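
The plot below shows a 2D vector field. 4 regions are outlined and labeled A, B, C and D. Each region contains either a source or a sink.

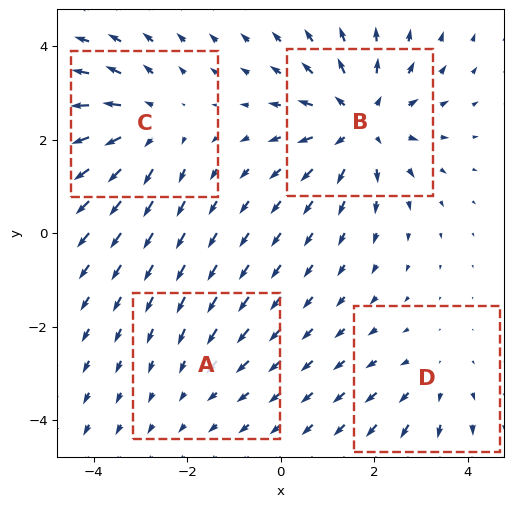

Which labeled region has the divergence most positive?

B

Divergence at each region's feature centre — A: about -2, B: about +6, C: about +4, D: about +3. Region B is most positive.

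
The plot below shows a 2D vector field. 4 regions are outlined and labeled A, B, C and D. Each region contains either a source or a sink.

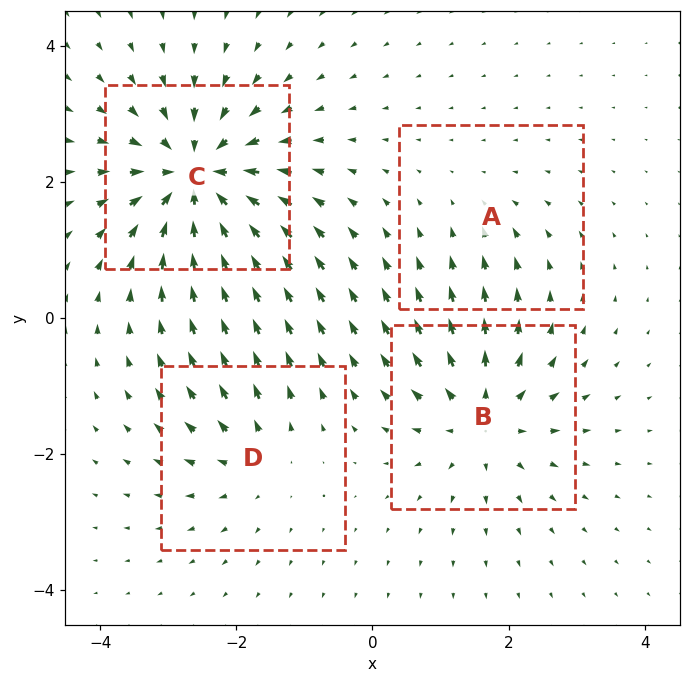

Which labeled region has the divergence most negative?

C

Divergence at each region's feature centre — A: about -2, B: about +5, C: about -8, D: about +4. Region C is most negative.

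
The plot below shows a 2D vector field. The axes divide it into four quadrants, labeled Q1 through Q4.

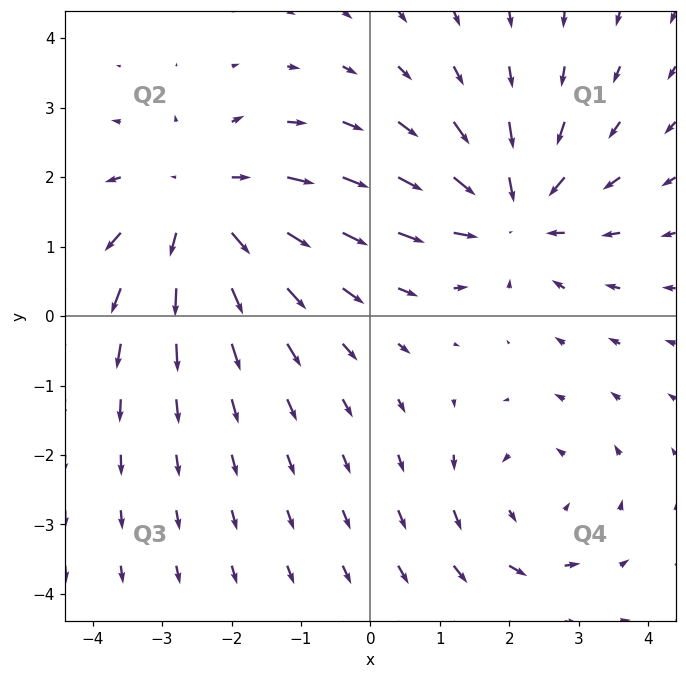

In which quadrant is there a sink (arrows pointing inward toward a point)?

The sink sits at approximately (2.0, 1.5), which lies in quadrant Q1. The divergence there is about -4, negative as expected for a sink.

Q1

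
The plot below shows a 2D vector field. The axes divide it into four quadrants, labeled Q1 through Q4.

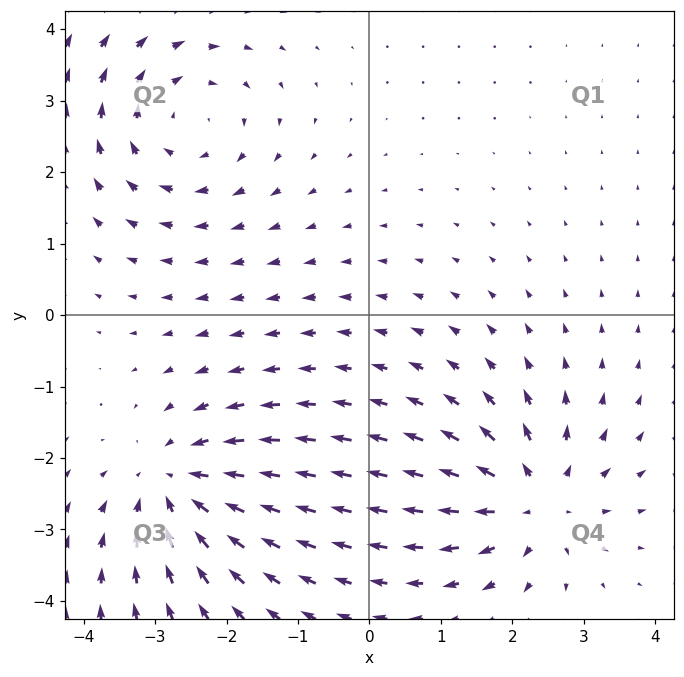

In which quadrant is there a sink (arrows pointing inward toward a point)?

Q3

The sink sits at approximately (-2.7, -2.4), which lies in quadrant Q3. The divergence there is about -5, negative as expected for a sink.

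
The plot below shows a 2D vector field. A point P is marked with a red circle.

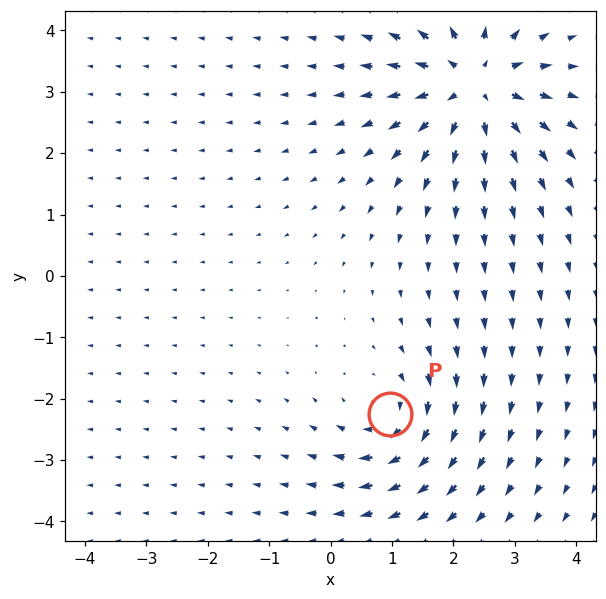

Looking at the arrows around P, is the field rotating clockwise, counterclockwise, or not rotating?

clockwise

Near P at (1.0, -2.2) the arrows circulate clockwise. The curl (z-component) there is about -4; negative curl means clockwise rotation.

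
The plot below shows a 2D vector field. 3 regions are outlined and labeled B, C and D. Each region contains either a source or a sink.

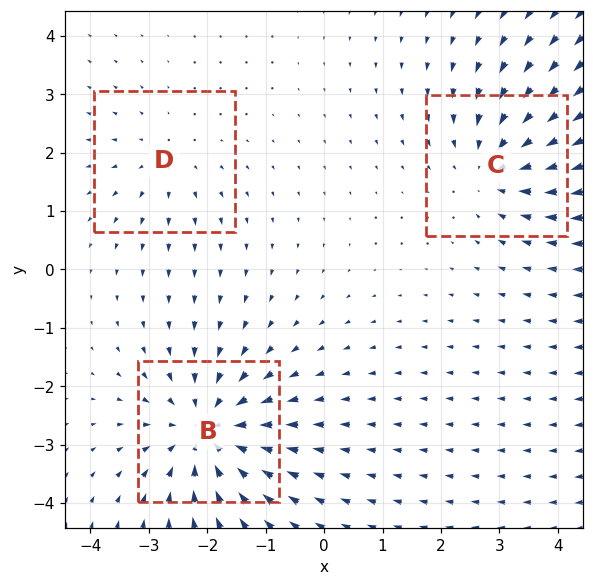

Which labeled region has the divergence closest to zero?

Divergence at each region's feature centre — B: about -5, C: about -3, D: about +2. Region D is closest to zero.

D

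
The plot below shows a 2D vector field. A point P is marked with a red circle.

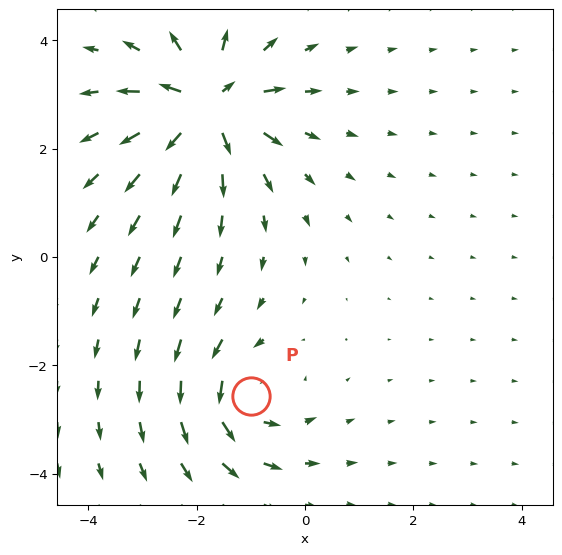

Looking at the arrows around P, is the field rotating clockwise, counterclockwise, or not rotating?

Near P at (-1.0, -2.6) the arrows circulate counterclockwise. The curl (z-component) there is about +4; positive curl means counterclockwise rotation.

counterclockwise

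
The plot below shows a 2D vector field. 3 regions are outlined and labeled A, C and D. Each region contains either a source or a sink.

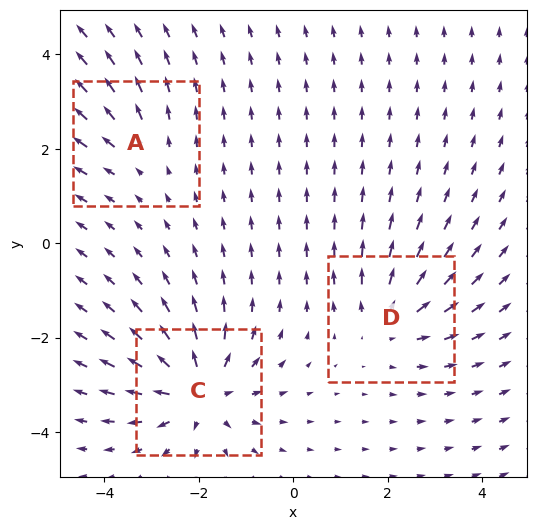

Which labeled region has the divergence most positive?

C

Divergence at each region's feature centre — A: about +2, C: about +6, D: about +3. Region C is most positive.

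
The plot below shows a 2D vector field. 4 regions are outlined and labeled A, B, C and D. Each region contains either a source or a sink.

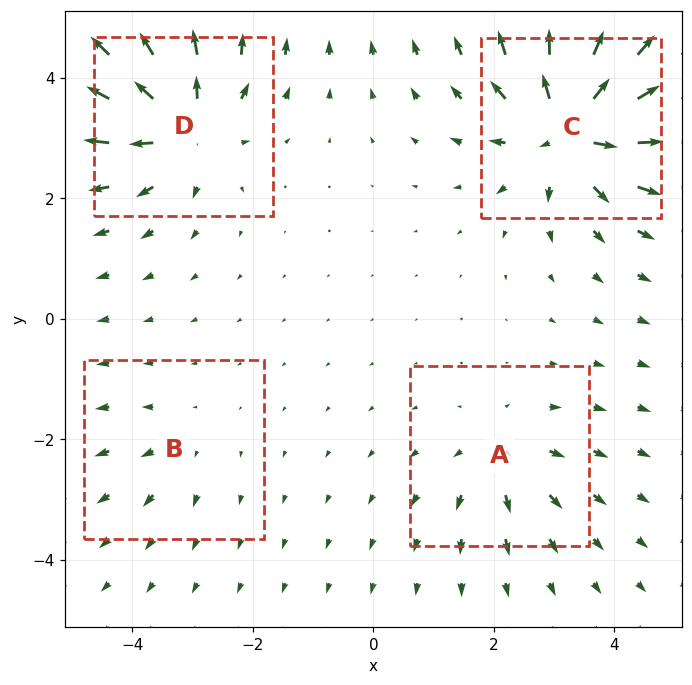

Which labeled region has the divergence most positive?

Divergence at each region's feature centre — A: about +4, B: about +2, C: about +9, D: about +7. Region C is most positive.

C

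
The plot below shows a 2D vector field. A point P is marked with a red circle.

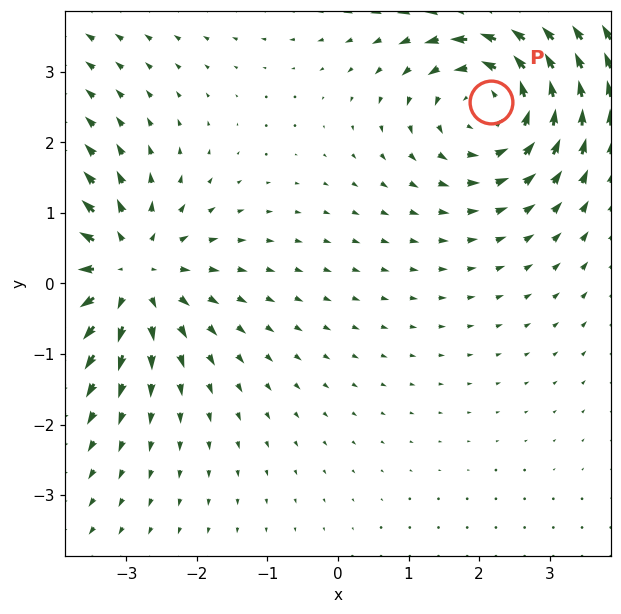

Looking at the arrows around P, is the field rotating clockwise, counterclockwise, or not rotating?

counterclockwise

Near P at (2.2, 2.6) the arrows circulate counterclockwise. The curl (z-component) there is about +4; positive curl means counterclockwise rotation.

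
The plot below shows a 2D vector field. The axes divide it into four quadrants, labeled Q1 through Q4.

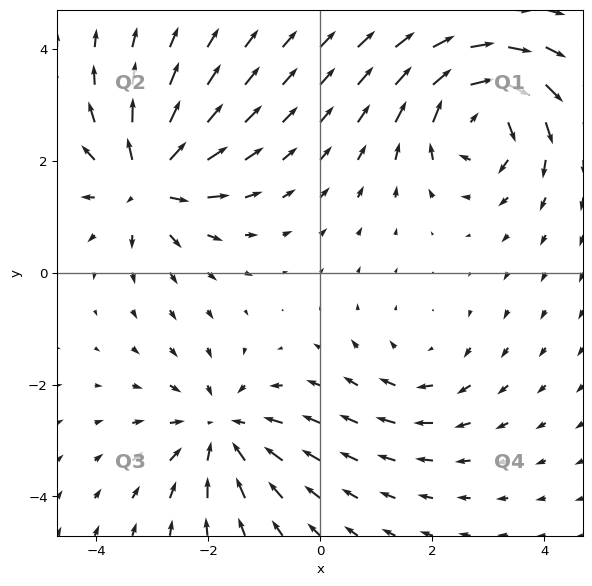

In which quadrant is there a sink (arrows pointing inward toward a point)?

The sink sits at approximately (-1.8, -2.8), which lies in quadrant Q3. The divergence there is about -4, negative as expected for a sink.

Q3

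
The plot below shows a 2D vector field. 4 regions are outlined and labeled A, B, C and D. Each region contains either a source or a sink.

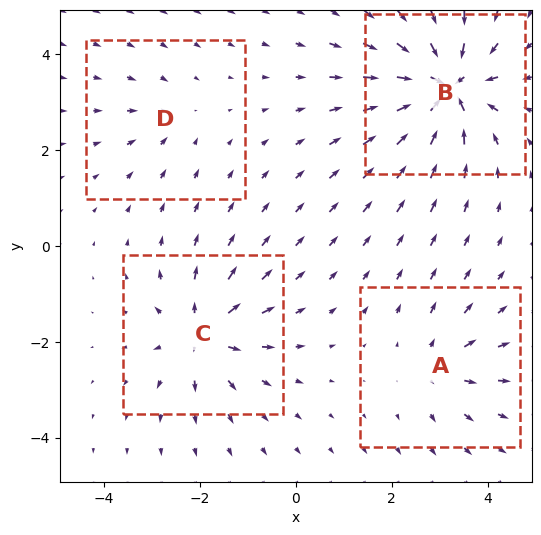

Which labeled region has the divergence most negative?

B

Divergence at each region's feature centre — A: about +4, B: about -9, C: about +6, D: about -3. Region B is most negative.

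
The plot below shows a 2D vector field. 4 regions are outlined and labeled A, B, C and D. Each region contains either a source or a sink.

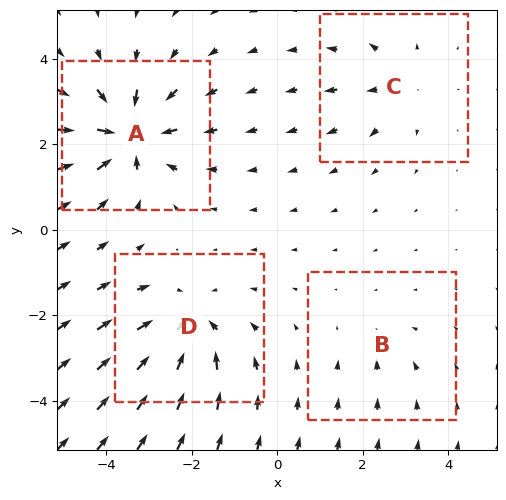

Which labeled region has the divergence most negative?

A

Divergence at each region's feature centre — A: about -8, B: about -2, C: about +4, D: about -6. Region A is most negative.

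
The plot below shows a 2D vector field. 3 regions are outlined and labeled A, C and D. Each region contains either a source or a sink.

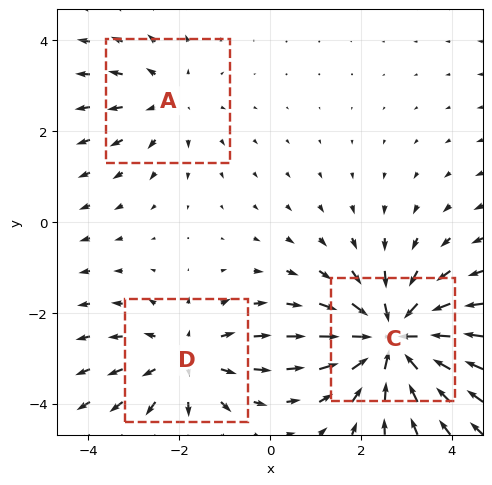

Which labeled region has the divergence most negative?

Divergence at each region's feature centre — A: about +2, C: about -4, D: about +3. Region C is most negative.

C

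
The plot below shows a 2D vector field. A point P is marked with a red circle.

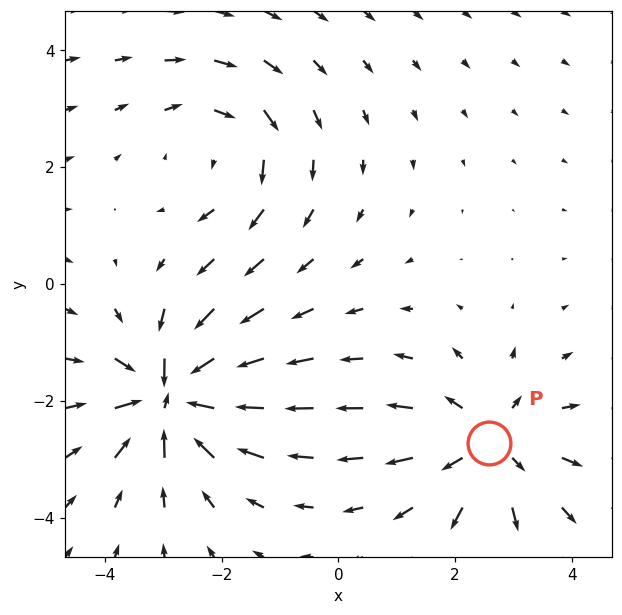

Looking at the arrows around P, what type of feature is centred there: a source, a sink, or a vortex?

At P (2.6, -2.7) the arrows spread outward. Divergence about +3, curl ≈0 — positive divergence with near-zero curl is a source.

source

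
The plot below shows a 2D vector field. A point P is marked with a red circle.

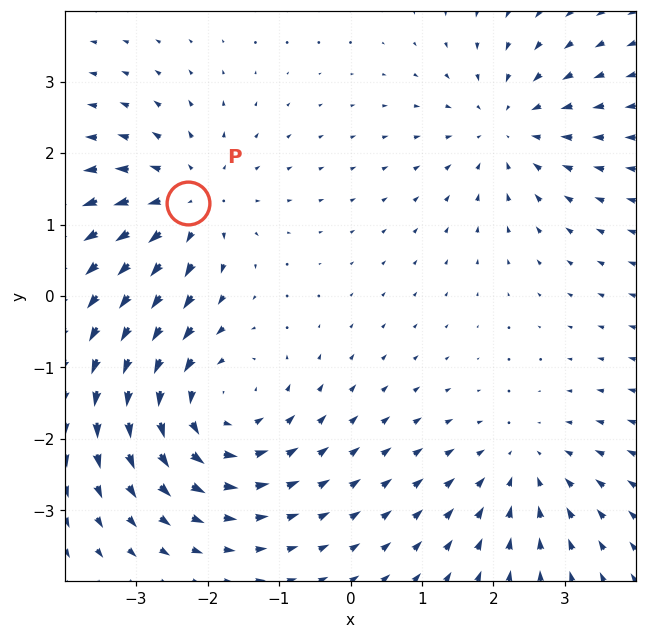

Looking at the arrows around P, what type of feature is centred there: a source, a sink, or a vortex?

At P (-2.3, 1.3) the arrows spread outward. Divergence about +3, curl ≈0 — positive divergence with near-zero curl is a source.

source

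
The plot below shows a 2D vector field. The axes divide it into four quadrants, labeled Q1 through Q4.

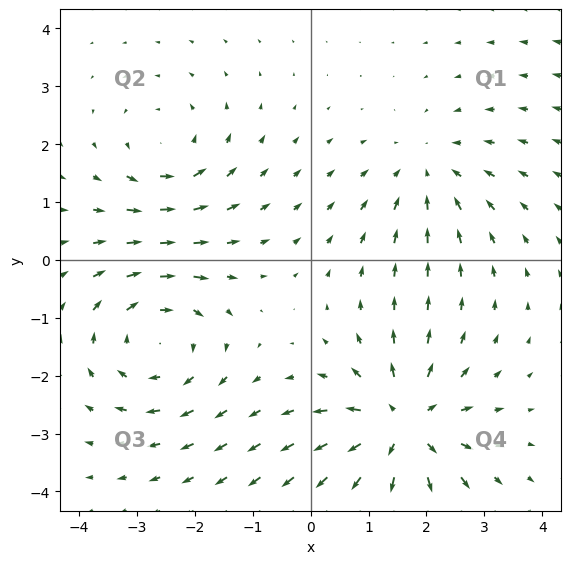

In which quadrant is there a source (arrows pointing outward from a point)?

The source sits at approximately (1.6, -2.9), which lies in quadrant Q4. The divergence there is about +5, positive as expected for a source.

Q4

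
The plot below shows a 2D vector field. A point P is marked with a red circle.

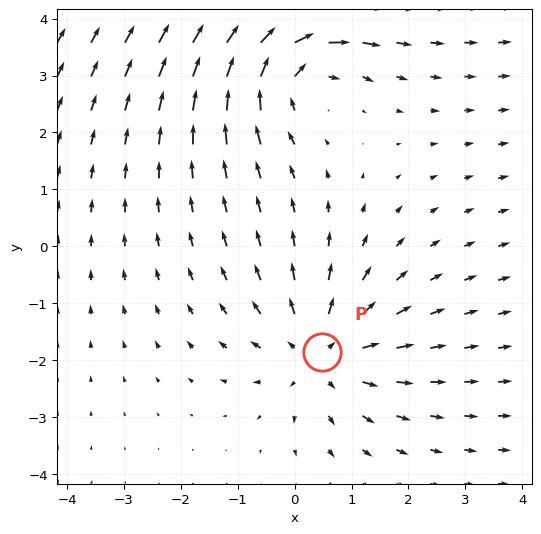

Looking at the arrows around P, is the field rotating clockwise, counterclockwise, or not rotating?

not rotating

Near P at (0.5, -1.9) the arrows show no circulation. The curl there is ≈0.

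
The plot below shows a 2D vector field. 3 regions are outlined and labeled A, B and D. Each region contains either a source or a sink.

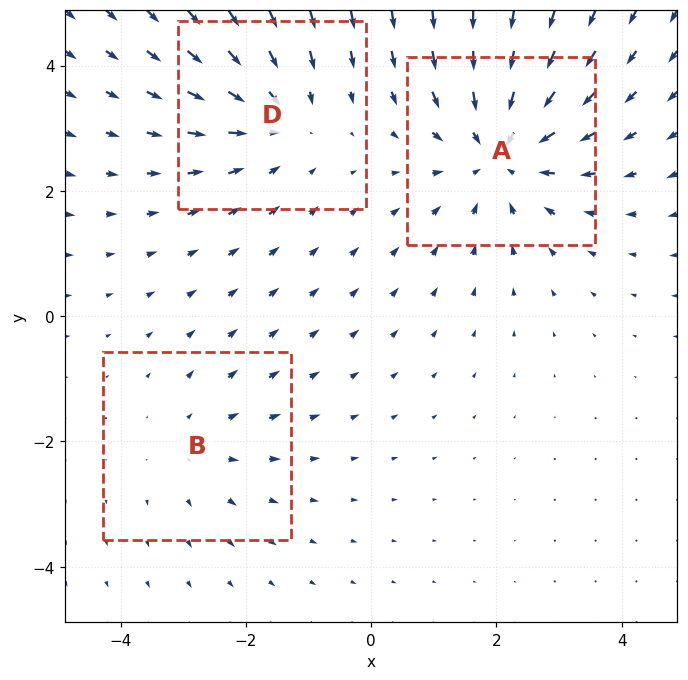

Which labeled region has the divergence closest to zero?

B

Divergence at each region's feature centre — A: about -4, B: about +2, D: about -3. Region B is closest to zero.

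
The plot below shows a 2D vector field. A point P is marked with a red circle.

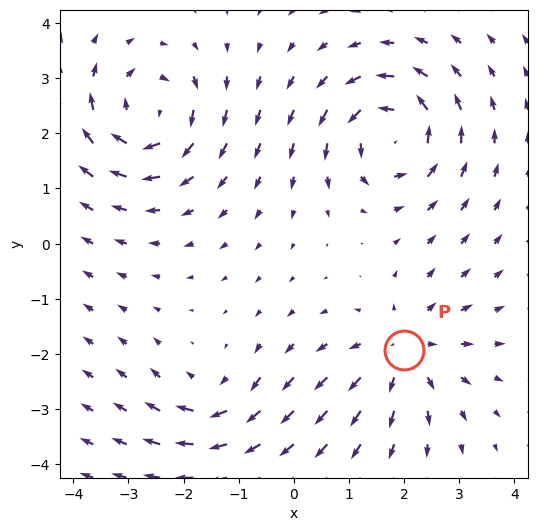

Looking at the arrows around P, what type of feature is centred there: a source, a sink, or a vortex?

At P (2.0, -1.9) the arrows spread outward. Divergence about +4, curl ≈0 — positive divergence with near-zero curl is a source.

source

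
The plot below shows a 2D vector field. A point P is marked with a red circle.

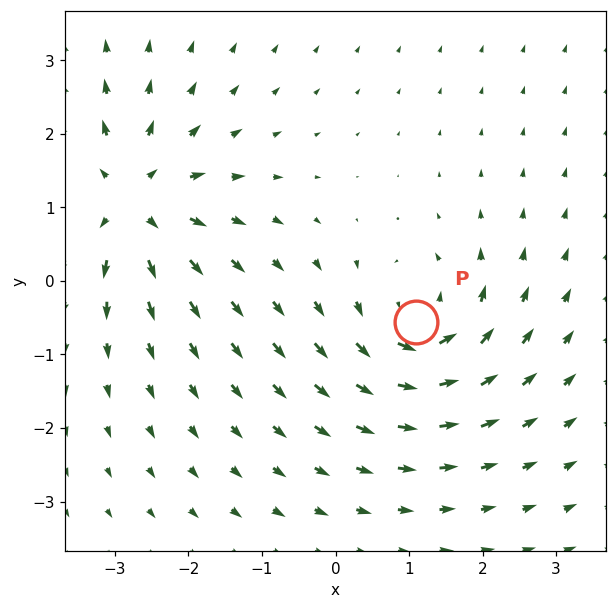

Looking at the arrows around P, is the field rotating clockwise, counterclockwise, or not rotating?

counterclockwise

Near P at (1.1, -0.6) the arrows circulate counterclockwise. The curl (z-component) there is about +4; positive curl means counterclockwise rotation.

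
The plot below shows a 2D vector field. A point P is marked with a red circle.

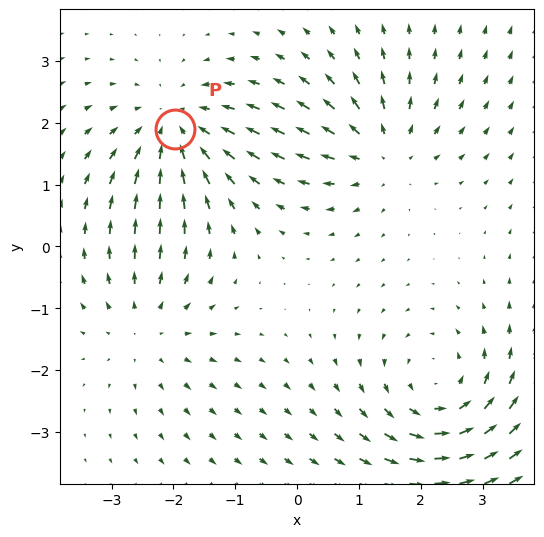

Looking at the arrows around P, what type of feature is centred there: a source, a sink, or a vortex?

sink

At P (-2.0, 1.9) the arrows converge inward. Divergence about -3, curl ≈0 — negative divergence with near-zero curl is a sink.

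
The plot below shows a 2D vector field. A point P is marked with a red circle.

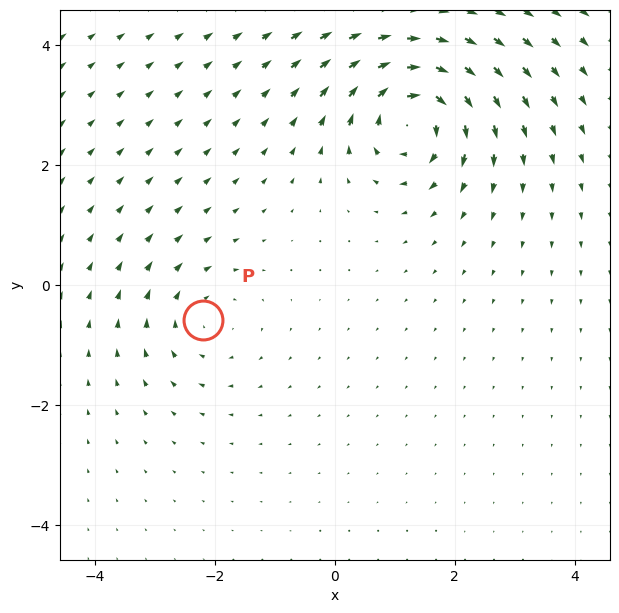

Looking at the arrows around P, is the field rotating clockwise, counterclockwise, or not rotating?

Near P at (-2.2, -0.6) the arrows circulate clockwise. The curl (z-component) there is about -3; negative curl means clockwise rotation.

clockwise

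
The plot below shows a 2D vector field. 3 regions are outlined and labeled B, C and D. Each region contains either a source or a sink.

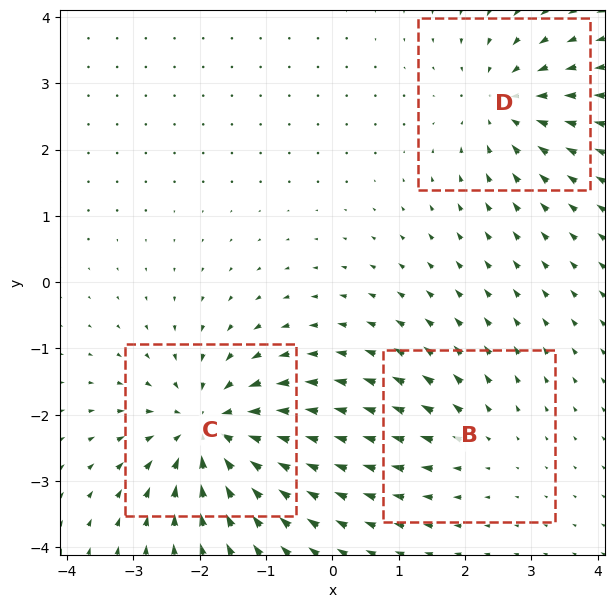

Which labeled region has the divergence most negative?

C

Divergence at each region's feature centre — B: about +2, C: about -5, D: about -3. Region C is most negative.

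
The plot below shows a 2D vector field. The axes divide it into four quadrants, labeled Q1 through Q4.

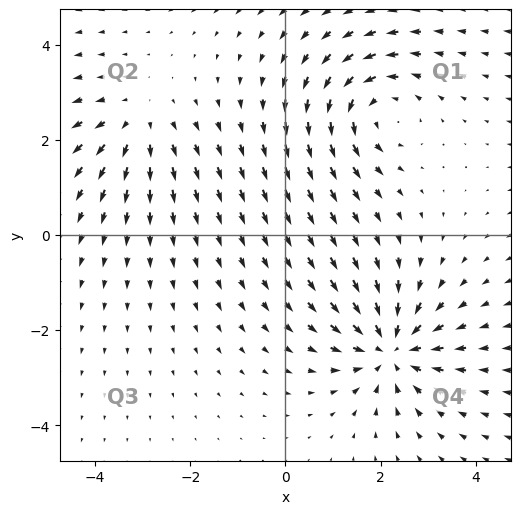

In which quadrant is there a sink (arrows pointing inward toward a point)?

The sink sits at approximately (2.2, -2.4), which lies in quadrant Q4. The divergence there is about -5, negative as expected for a sink.

Q4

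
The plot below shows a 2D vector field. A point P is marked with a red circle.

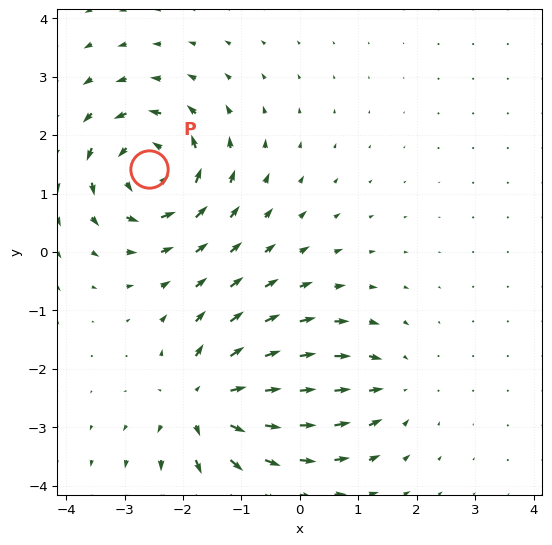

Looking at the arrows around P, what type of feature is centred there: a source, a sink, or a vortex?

vortex

At P (-2.6, 1.4) the arrows circulate counterclockwise. Divergence ≈0, curl about +7 — near-zero divergence with nonzero curl is a vortex.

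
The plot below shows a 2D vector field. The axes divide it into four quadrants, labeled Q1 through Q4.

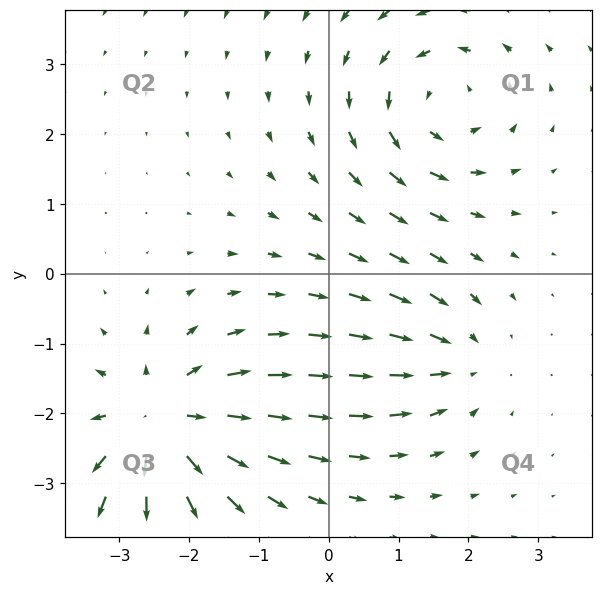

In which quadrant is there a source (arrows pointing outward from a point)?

The source sits at approximately (-2.4, -2.2), which lies in quadrant Q3. The divergence there is about +5, positive as expected for a source.

Q3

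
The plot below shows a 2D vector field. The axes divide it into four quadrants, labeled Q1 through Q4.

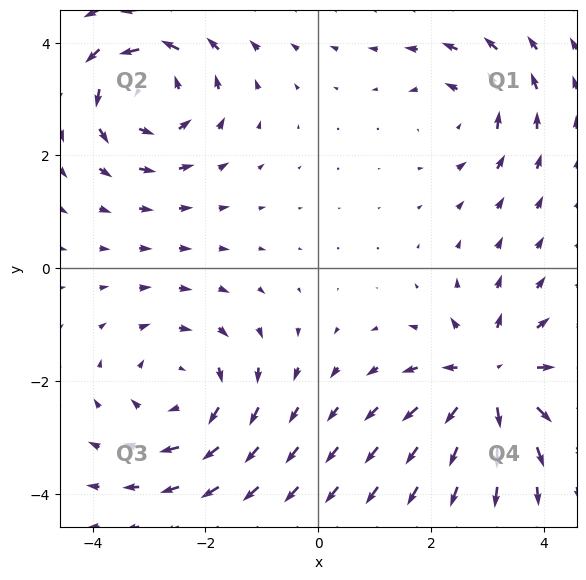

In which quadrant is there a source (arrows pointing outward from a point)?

The source sits at approximately (3.0, -2.0), which lies in quadrant Q4. The divergence there is about +5, positive as expected for a source.

Q4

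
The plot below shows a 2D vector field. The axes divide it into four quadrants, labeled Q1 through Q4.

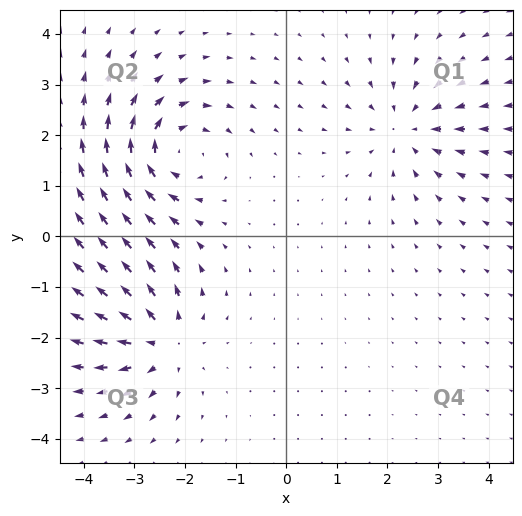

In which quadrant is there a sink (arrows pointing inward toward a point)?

Q1

The sink sits at approximately (2.4, 2.1), which lies in quadrant Q1. The divergence there is about -4, negative as expected for a sink.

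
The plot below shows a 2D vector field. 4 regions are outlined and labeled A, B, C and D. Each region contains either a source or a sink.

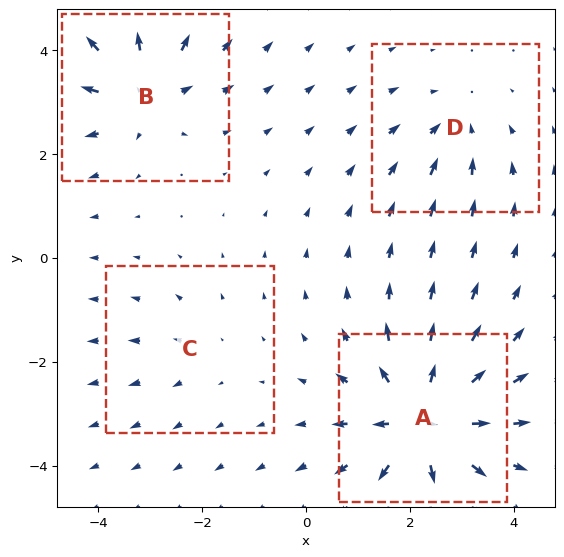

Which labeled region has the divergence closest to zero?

C

Divergence at each region's feature centre — A: about +7, B: about +5, C: about +2, D: about -3. Region C is closest to zero.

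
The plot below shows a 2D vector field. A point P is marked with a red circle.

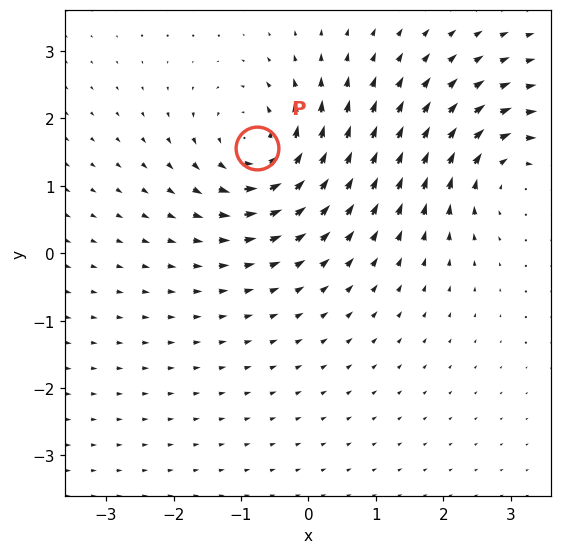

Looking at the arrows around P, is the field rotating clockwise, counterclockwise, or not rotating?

counterclockwise

Near P at (-0.8, 1.6) the arrows circulate counterclockwise. The curl (z-component) there is about +6; positive curl means counterclockwise rotation.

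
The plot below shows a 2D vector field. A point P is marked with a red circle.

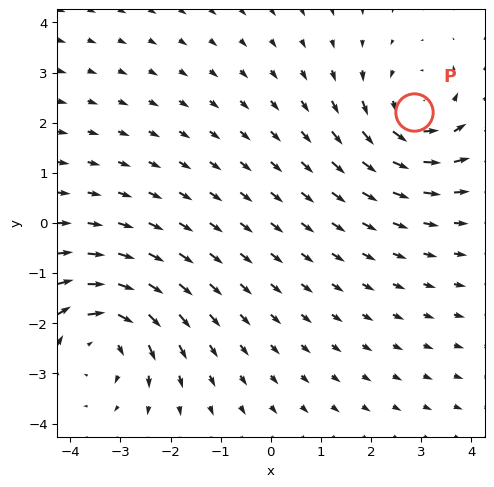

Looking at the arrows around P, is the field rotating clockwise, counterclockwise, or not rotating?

Near P at (2.8, 2.2) the arrows circulate counterclockwise. The curl (z-component) there is about +5; positive curl means counterclockwise rotation.

counterclockwise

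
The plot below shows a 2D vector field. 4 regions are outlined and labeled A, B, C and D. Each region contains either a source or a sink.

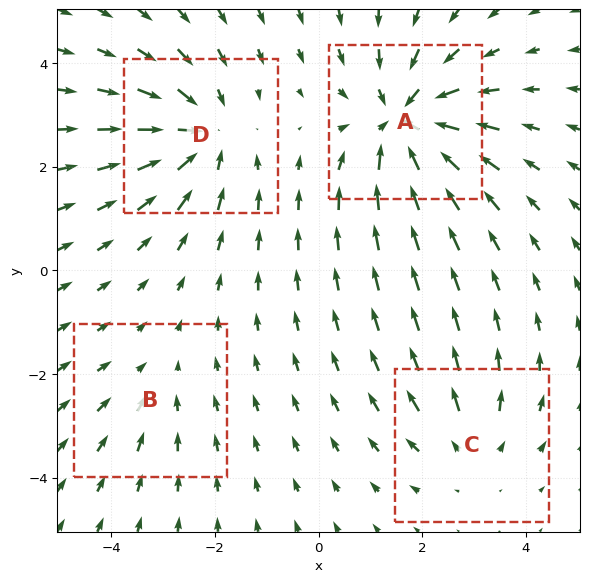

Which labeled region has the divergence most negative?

A

Divergence at each region's feature centre — A: about -6, B: about -2, C: about +3, D: about -5. Region A is most negative.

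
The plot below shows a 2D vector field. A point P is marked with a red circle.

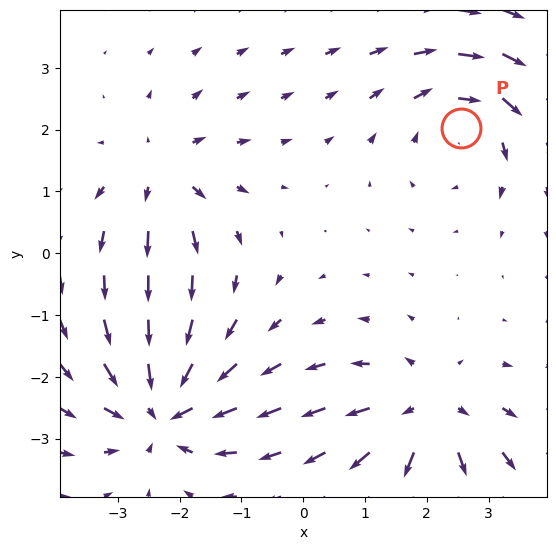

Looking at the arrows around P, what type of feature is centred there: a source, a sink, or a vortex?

At P (2.5, 2.0) the arrows circulate clockwise. Divergence ≈0, curl about -4 — near-zero divergence with nonzero curl is a vortex.

vortex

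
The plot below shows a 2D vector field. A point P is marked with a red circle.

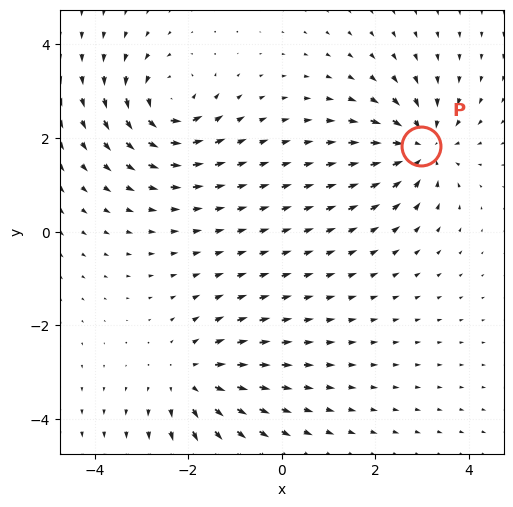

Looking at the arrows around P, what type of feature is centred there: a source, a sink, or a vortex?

sink

At P (3.0, 1.8) the arrows converge inward. Divergence about -4, curl ≈0 — negative divergence with near-zero curl is a sink.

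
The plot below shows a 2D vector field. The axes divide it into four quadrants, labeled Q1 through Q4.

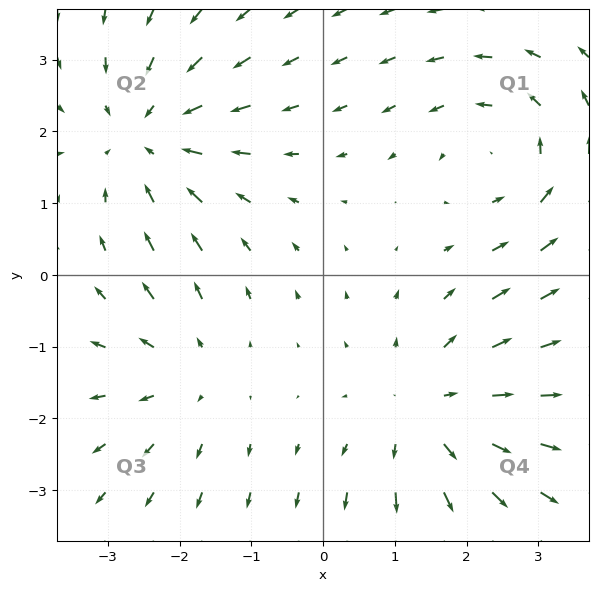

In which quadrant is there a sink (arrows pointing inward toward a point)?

The sink sits at approximately (-2.5, 1.9), which lies in quadrant Q2. The divergence there is about -3, negative as expected for a sink.

Q2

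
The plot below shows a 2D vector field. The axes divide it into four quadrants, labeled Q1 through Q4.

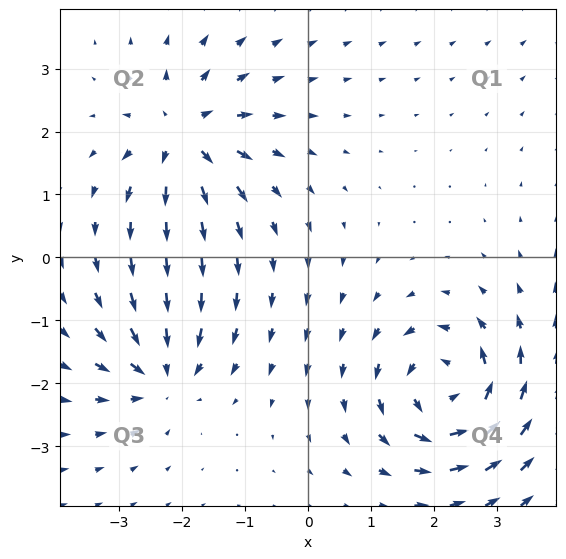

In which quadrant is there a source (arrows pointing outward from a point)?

Q2

The source sits at approximately (-2.0, 1.9), which lies in quadrant Q2. The divergence there is about +6, positive as expected for a source.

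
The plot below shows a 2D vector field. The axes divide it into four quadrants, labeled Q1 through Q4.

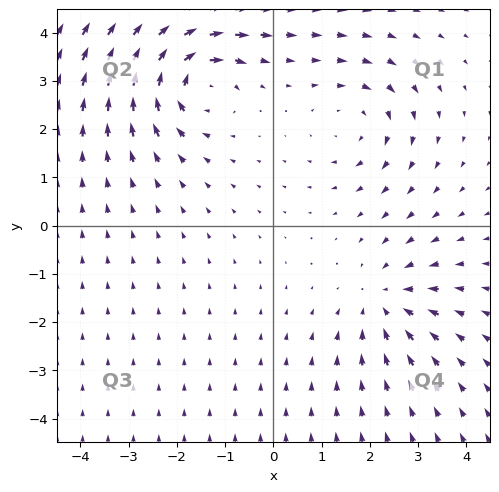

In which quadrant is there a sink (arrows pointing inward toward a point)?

The sink sits at approximately (2.3, -1.6), which lies in quadrant Q4. The divergence there is about -3, negative as expected for a sink.

Q4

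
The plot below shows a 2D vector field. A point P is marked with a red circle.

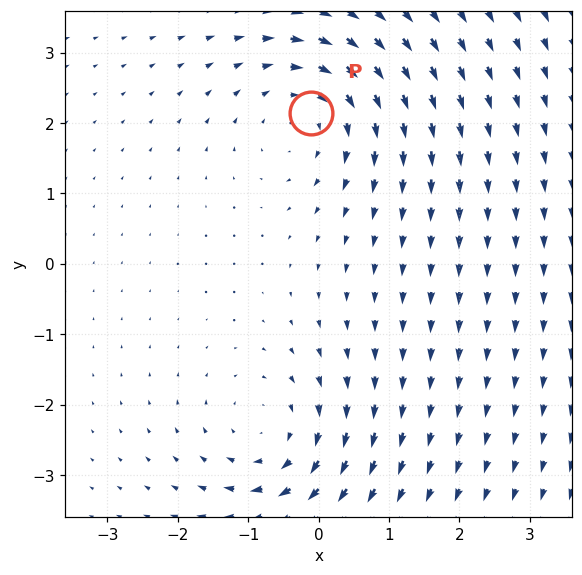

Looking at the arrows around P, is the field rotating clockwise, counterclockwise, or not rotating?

clockwise

Near P at (-0.1, 2.1) the arrows circulate clockwise. The curl (z-component) there is about -4; negative curl means clockwise rotation.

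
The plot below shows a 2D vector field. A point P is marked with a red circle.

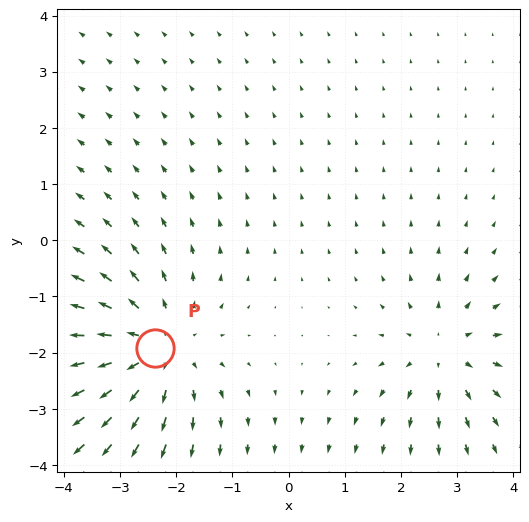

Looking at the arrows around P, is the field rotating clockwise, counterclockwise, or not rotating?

not rotating

Near P at (-2.4, -1.9) the arrows show no circulation. The curl there is ≈0.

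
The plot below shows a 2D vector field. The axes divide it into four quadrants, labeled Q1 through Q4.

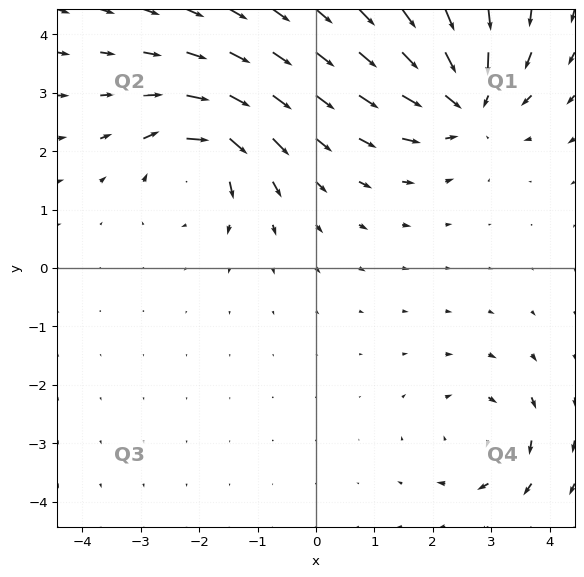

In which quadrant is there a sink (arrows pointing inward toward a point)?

The sink sits at approximately (2.6, 2.8), which lies in quadrant Q1. The divergence there is about -5, negative as expected for a sink.

Q1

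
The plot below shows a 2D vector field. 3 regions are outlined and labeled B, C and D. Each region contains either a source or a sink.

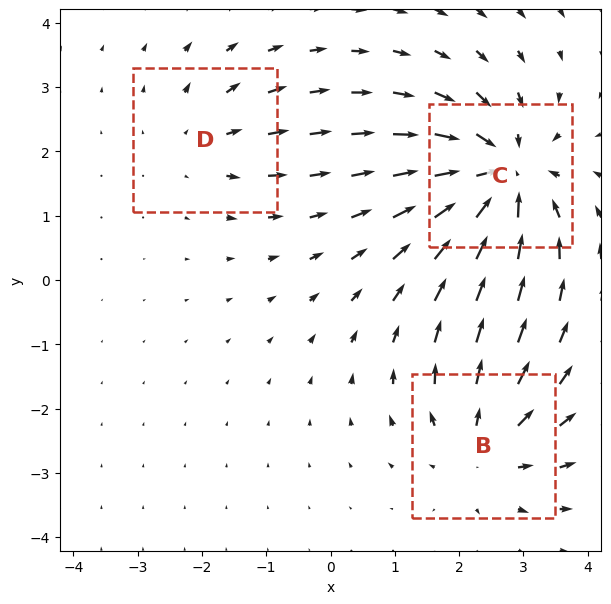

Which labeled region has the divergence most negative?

C

Divergence at each region's feature centre — B: about +3, C: about -5, D: about +2. Region C is most negative.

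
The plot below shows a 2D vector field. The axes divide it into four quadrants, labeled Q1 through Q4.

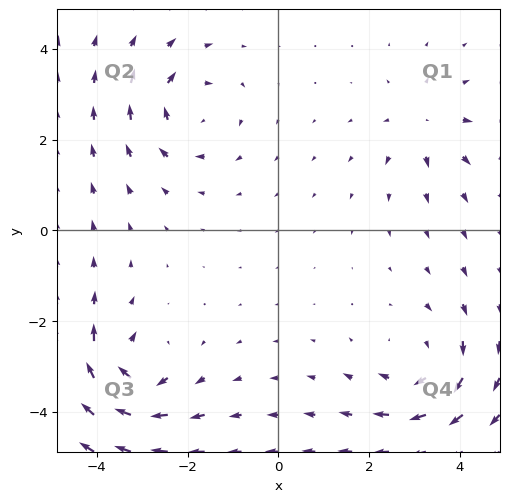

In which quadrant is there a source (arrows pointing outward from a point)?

The source sits at approximately (3.2, 2.3), which lies in quadrant Q1. The divergence there is about +4, positive as expected for a source.

Q1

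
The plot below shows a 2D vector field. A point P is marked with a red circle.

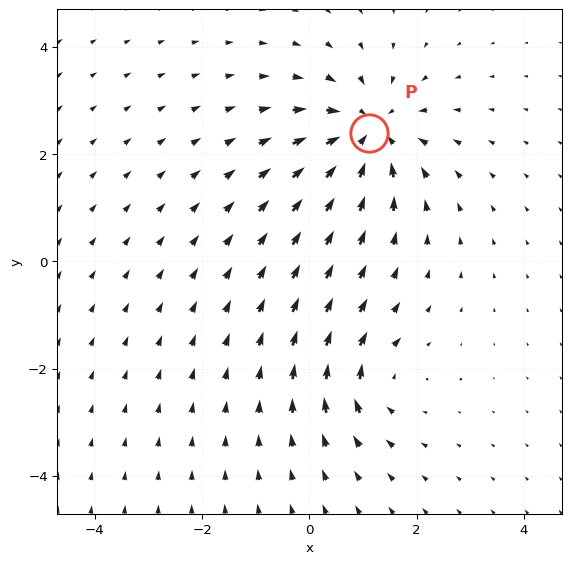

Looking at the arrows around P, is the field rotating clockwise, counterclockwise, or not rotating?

not rotating

Near P at (1.1, 2.4) the arrows show no circulation. The curl there is ≈0.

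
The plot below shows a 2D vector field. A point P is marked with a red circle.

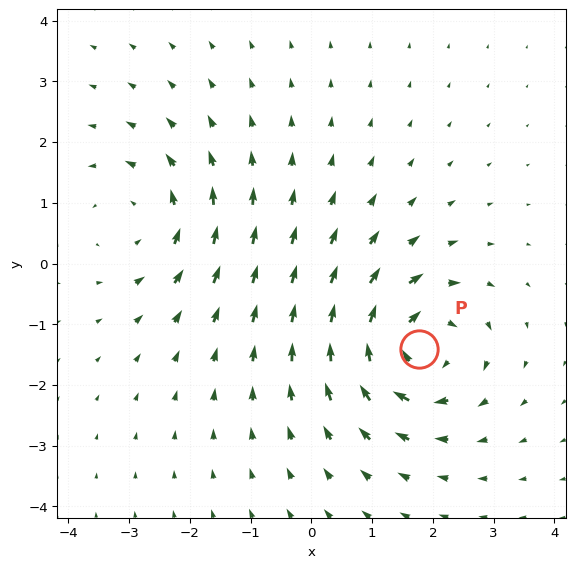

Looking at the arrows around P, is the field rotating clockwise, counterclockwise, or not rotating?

clockwise

Near P at (1.8, -1.4) the arrows circulate clockwise. The curl (z-component) there is about -6; negative curl means clockwise rotation.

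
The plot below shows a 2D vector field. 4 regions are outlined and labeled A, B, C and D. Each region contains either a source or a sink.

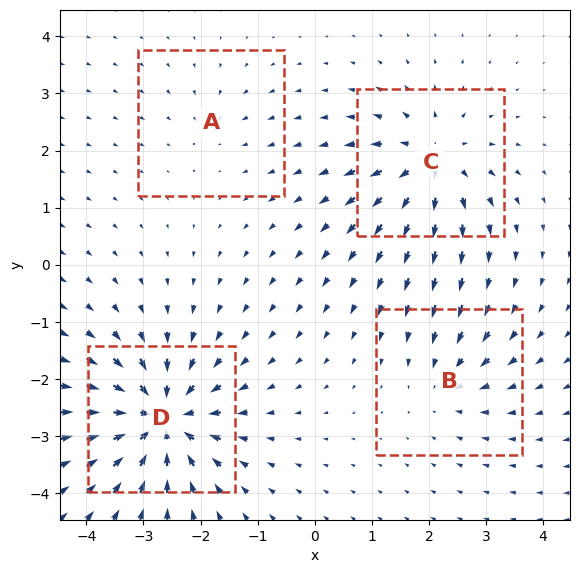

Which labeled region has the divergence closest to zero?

Divergence at each region's feature centre — A: about -2, B: about -4, C: about +6, D: about -9. Region A is closest to zero.

A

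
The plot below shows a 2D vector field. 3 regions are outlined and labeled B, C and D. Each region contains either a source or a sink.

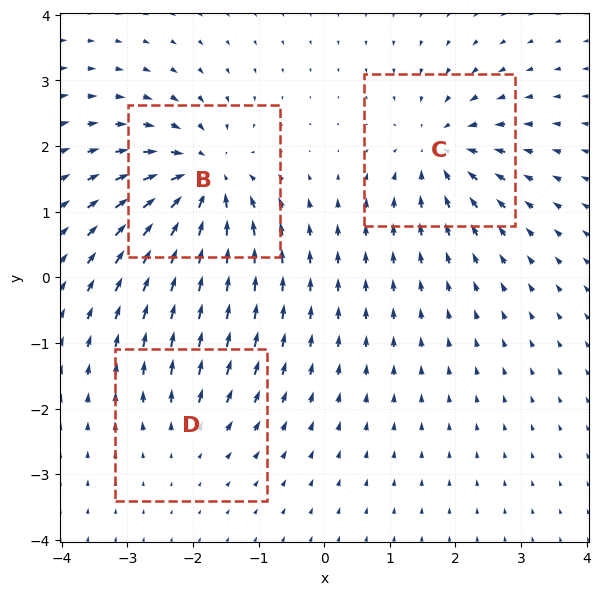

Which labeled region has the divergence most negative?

B

Divergence at each region's feature centre — B: about -6, C: about -4, D: about +2. Region B is most negative.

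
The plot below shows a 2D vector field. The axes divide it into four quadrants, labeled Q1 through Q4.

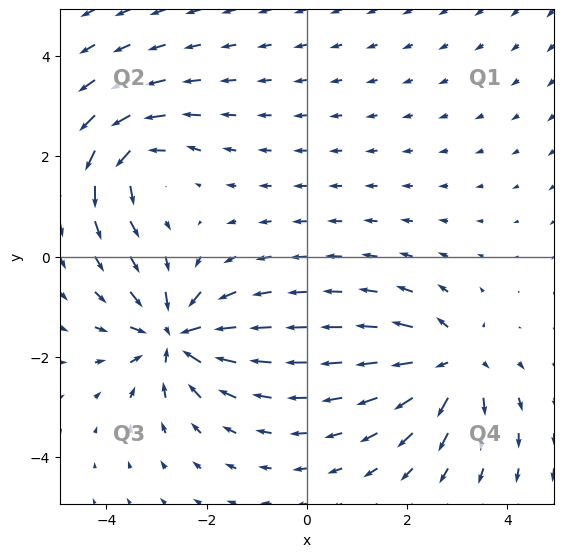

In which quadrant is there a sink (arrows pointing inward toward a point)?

The sink sits at approximately (-2.6, -1.6), which lies in quadrant Q3. The divergence there is about -6, negative as expected for a sink.

Q3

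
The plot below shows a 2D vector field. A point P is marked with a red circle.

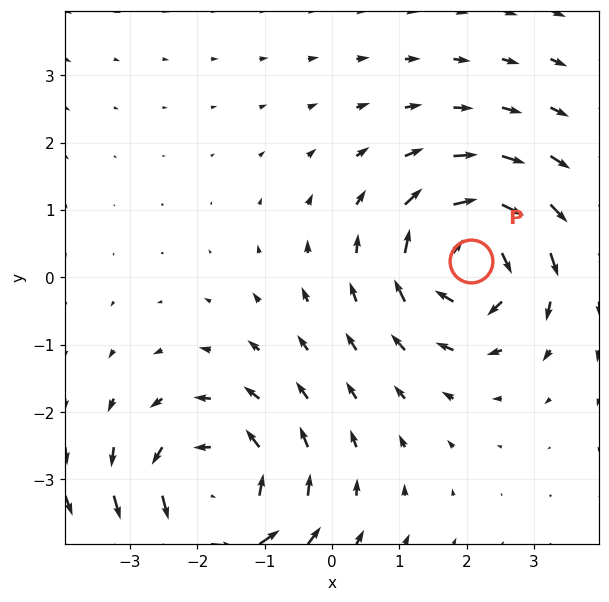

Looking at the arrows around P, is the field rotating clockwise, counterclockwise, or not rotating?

clockwise

Near P at (2.1, 0.2) the arrows circulate clockwise. The curl (z-component) there is about -4; negative curl means clockwise rotation.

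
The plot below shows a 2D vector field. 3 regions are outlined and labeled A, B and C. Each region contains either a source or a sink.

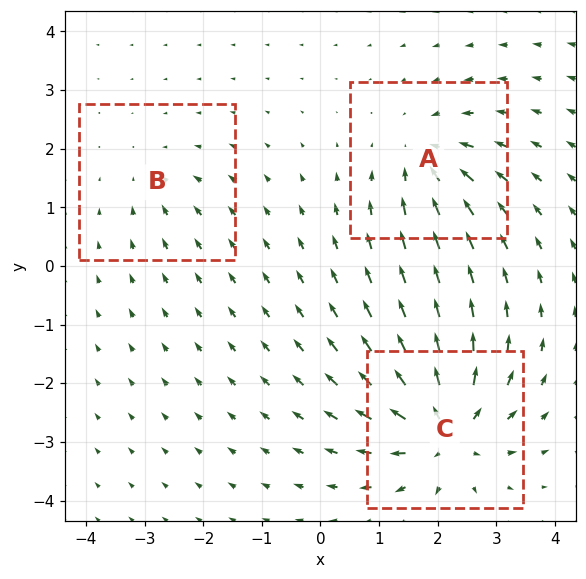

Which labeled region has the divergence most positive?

C

Divergence at each region's feature centre — A: about -4, B: about -2, C: about +6. Region C is most positive.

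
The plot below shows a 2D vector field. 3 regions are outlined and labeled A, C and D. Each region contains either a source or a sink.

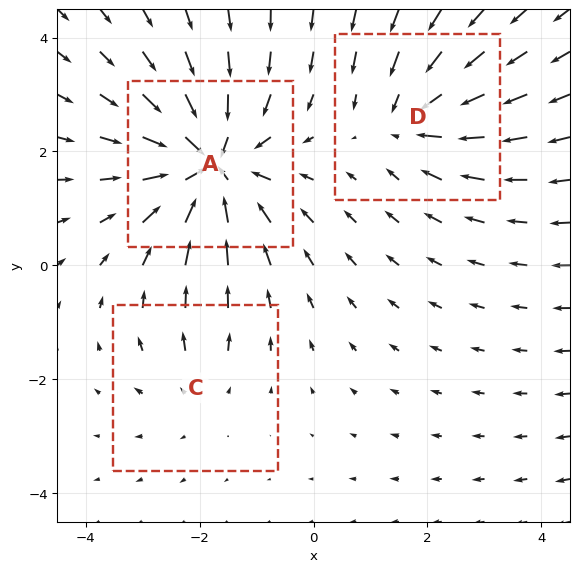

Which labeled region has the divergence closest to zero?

C

Divergence at each region's feature centre — A: about -5, C: about +2, D: about -3. Region C is closest to zero.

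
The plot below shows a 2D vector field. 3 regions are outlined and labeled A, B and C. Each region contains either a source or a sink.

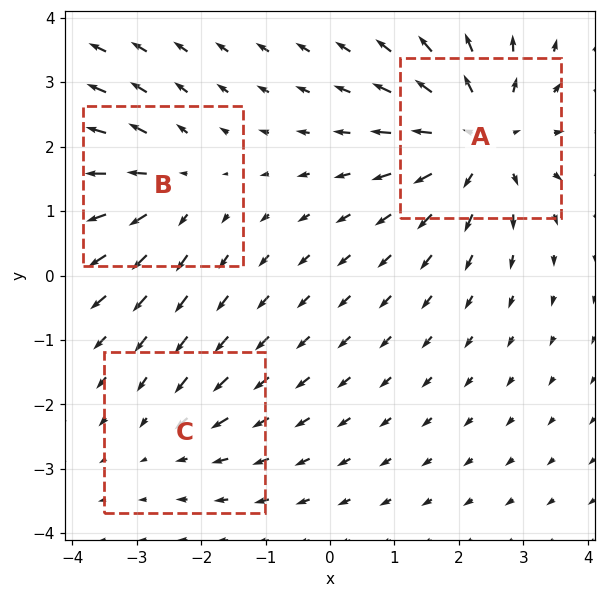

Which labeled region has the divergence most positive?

Divergence at each region's feature centre — A: about +5, B: about +3, C: about -2. Region A is most positive.

A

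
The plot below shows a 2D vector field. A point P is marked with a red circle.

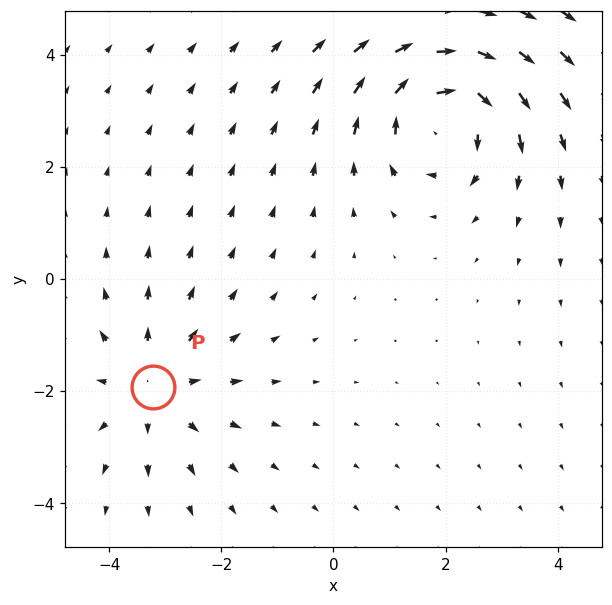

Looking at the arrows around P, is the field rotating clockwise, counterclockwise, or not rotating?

not rotating

Near P at (-3.2, -1.9) the arrows show no circulation. The curl there is ≈0.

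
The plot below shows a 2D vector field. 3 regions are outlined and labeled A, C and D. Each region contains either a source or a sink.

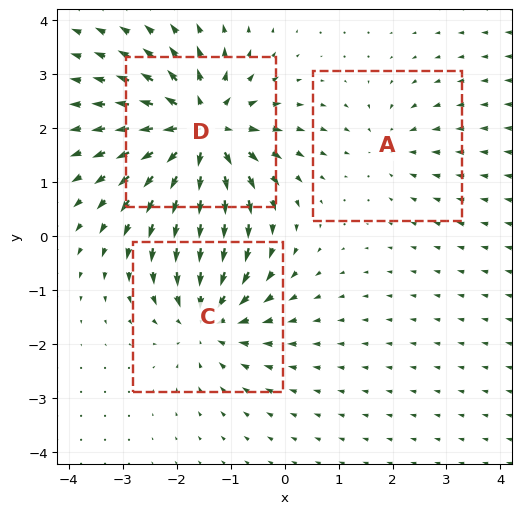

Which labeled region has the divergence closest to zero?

A

Divergence at each region's feature centre — A: about -2, C: about -4, D: about +5. Region A is closest to zero.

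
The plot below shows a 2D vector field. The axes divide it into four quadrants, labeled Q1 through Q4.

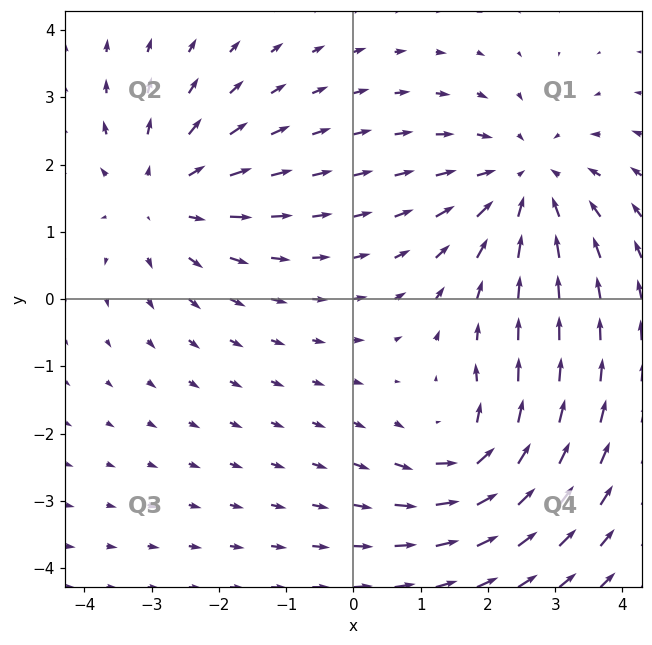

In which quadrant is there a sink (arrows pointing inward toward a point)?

The sink sits at approximately (2.6, 1.8), which lies in quadrant Q1. The divergence there is about -4, negative as expected for a sink.

Q1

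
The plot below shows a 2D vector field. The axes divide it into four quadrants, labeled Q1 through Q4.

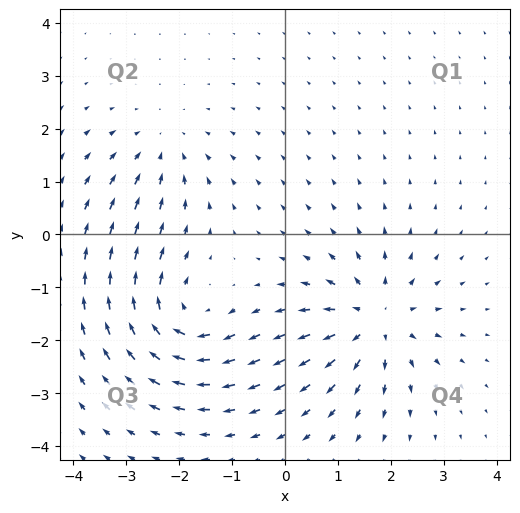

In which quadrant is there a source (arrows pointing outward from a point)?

The source sits at approximately (1.7, -1.6), which lies in quadrant Q4. The divergence there is about +5, positive as expected for a source.

Q4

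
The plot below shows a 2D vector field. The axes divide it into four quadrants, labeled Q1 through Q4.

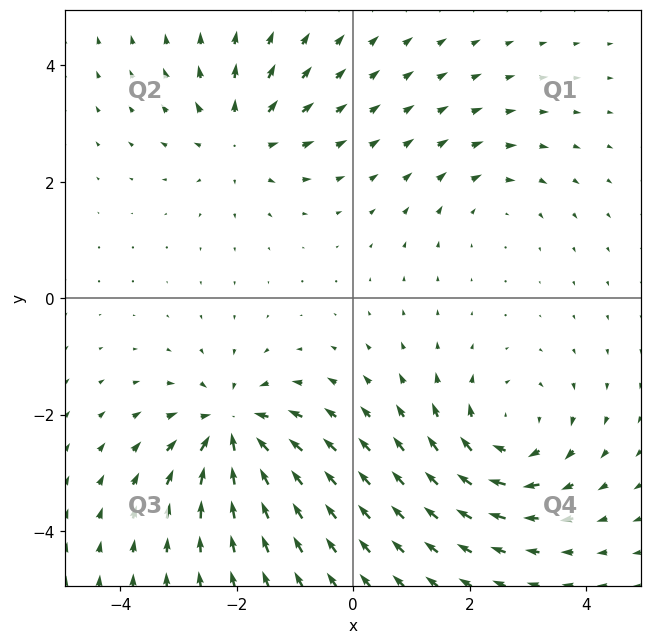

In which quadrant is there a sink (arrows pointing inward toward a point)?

Q3

The sink sits at approximately (-2.1, -2.2), which lies in quadrant Q3. The divergence there is about -6, negative as expected for a sink.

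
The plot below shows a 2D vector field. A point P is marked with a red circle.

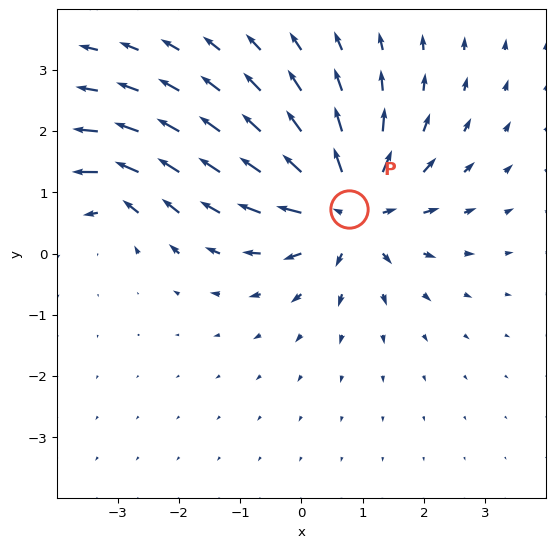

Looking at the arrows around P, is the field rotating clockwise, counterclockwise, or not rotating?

Near P at (0.8, 0.7) the arrows show no circulation. The curl there is ≈0.

not rotating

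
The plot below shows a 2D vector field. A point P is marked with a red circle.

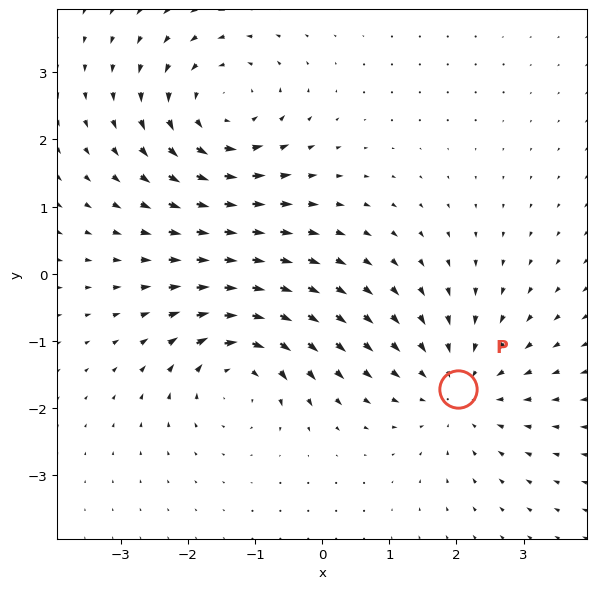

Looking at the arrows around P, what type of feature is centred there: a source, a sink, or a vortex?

At P (2.0, -1.7) the arrows converge inward. Divergence about -4, curl ≈0 — negative divergence with near-zero curl is a sink.

sink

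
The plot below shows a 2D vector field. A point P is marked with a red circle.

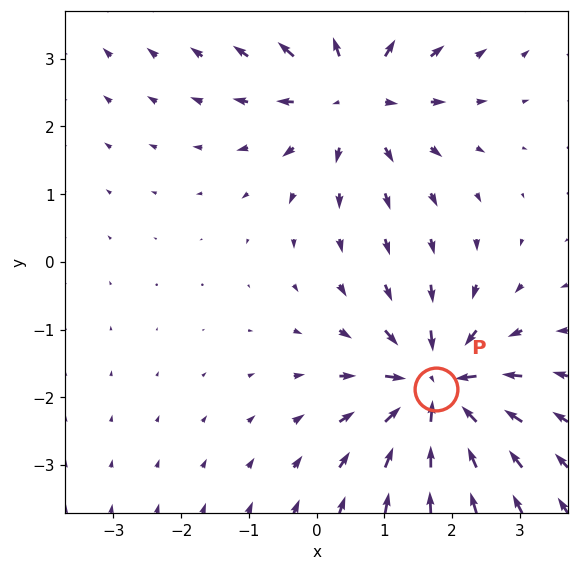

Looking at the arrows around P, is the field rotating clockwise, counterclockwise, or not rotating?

Near P at (1.8, -1.9) the arrows show no circulation. The curl there is ≈0.

not rotating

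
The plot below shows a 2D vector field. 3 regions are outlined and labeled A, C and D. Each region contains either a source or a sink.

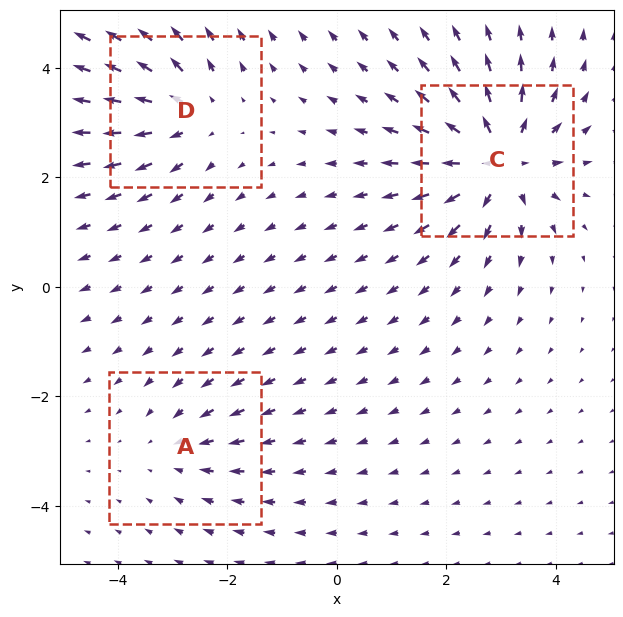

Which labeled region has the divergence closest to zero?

A

Divergence at each region's feature centre — A: about -2, C: about +5, D: about +3. Region A is closest to zero.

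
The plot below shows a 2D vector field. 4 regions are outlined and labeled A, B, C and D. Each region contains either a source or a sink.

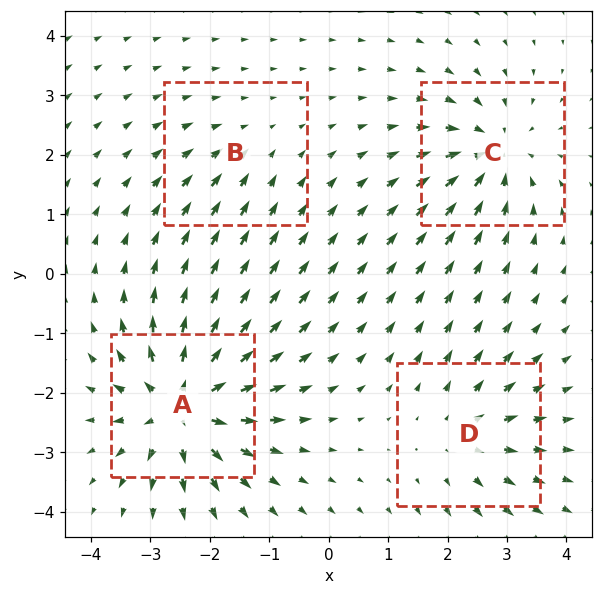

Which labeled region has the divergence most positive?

Divergence at each region's feature centre — A: about +8, B: about -2, C: about -6, D: about +4. Region A is most positive.

A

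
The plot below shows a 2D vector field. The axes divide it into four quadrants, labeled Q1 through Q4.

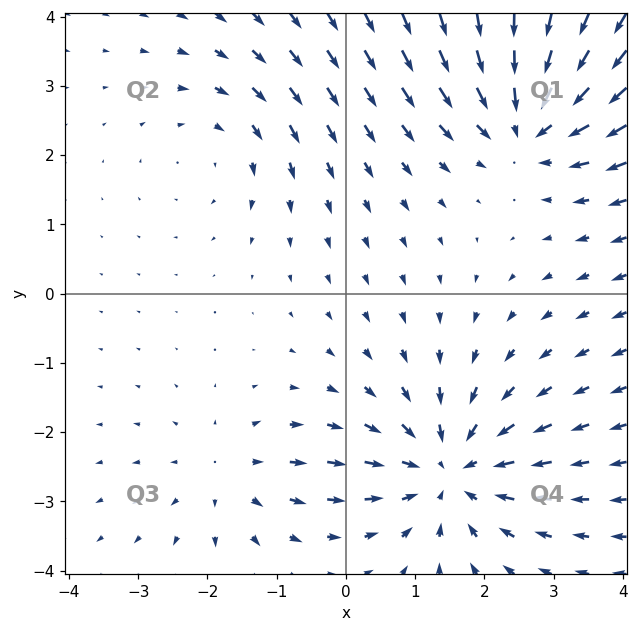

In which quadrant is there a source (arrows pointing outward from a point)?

The source sits at approximately (-1.7, -2.6), which lies in quadrant Q3. The divergence there is about +3, positive as expected for a source.

Q3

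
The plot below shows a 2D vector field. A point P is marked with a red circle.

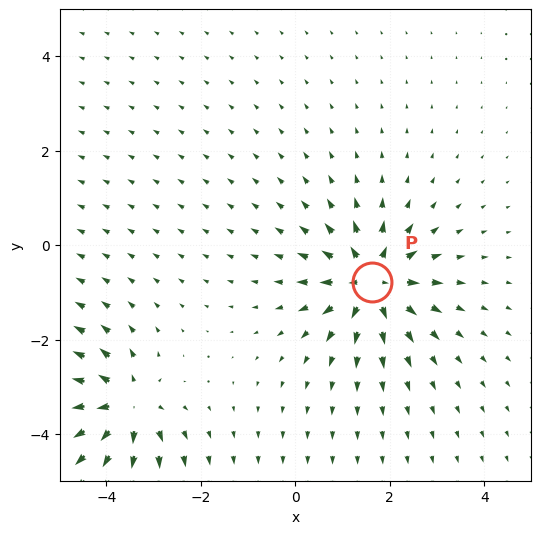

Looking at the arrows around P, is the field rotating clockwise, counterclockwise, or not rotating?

Near P at (1.6, -0.8) the arrows show no circulation. The curl there is ≈0.

not rotating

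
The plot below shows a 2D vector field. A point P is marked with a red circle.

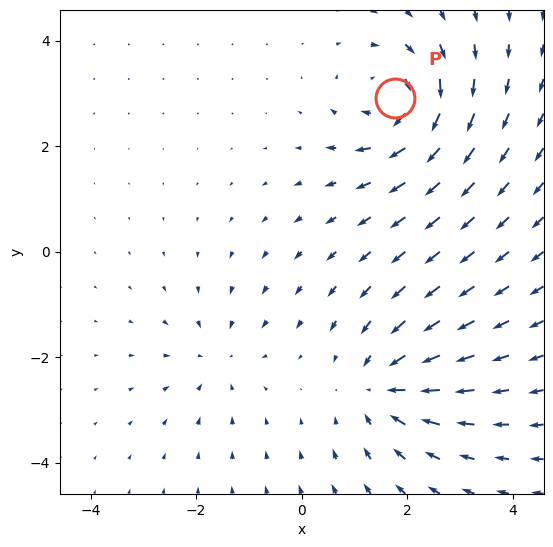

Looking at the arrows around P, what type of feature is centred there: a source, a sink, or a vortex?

At P (1.8, 2.9) the arrows circulate clockwise. Divergence ≈0, curl about -6 — near-zero divergence with nonzero curl is a vortex.

vortex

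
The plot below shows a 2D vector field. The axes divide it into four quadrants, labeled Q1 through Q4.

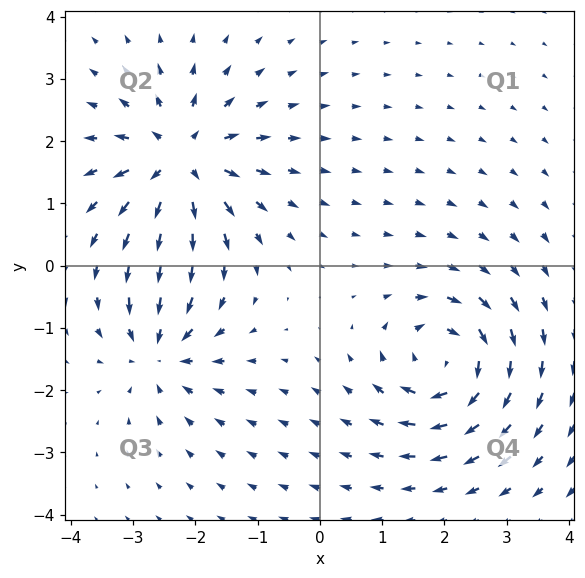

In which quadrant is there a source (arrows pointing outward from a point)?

Q2

The source sits at approximately (-2.2, 1.7), which lies in quadrant Q2. The divergence there is about +6, positive as expected for a source.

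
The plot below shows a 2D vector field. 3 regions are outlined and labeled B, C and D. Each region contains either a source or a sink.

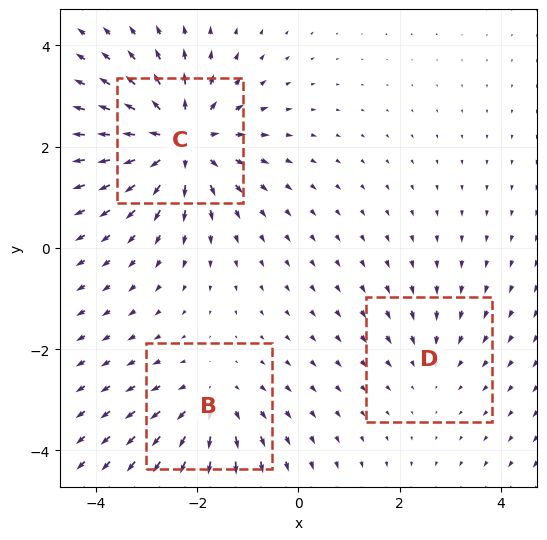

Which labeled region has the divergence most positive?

C

Divergence at each region's feature centre — B: about +3, C: about +5, D: about -2. Region C is most positive.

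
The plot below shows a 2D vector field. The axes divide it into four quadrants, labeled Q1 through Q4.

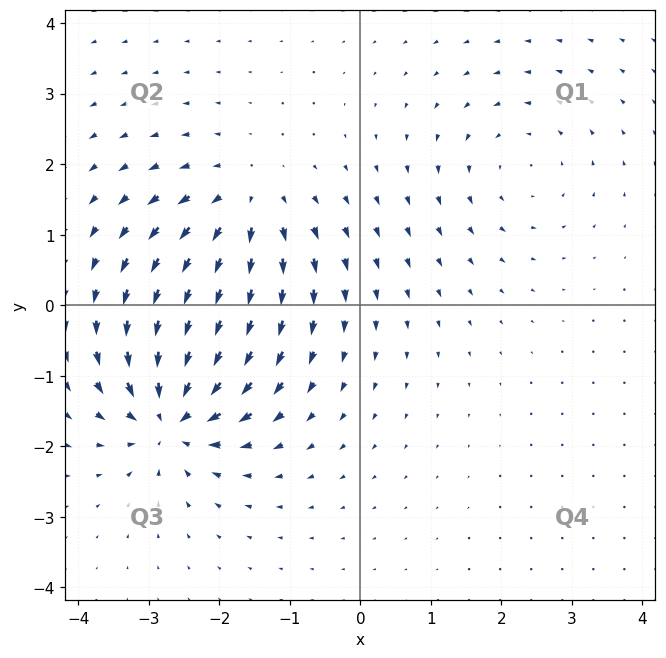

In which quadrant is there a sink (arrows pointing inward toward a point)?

The sink sits at approximately (-2.7, -1.6), which lies in quadrant Q3. The divergence there is about -7, negative as expected for a sink.

Q3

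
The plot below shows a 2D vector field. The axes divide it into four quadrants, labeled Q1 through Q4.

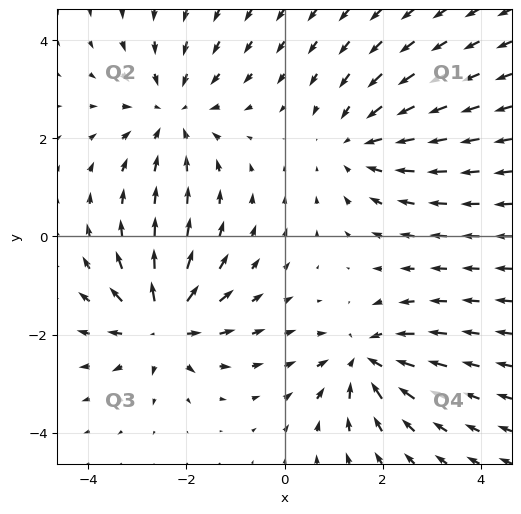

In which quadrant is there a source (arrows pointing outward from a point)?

The source sits at approximately (-2.5, -1.8), which lies in quadrant Q3. The divergence there is about +6, positive as expected for a source.

Q3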